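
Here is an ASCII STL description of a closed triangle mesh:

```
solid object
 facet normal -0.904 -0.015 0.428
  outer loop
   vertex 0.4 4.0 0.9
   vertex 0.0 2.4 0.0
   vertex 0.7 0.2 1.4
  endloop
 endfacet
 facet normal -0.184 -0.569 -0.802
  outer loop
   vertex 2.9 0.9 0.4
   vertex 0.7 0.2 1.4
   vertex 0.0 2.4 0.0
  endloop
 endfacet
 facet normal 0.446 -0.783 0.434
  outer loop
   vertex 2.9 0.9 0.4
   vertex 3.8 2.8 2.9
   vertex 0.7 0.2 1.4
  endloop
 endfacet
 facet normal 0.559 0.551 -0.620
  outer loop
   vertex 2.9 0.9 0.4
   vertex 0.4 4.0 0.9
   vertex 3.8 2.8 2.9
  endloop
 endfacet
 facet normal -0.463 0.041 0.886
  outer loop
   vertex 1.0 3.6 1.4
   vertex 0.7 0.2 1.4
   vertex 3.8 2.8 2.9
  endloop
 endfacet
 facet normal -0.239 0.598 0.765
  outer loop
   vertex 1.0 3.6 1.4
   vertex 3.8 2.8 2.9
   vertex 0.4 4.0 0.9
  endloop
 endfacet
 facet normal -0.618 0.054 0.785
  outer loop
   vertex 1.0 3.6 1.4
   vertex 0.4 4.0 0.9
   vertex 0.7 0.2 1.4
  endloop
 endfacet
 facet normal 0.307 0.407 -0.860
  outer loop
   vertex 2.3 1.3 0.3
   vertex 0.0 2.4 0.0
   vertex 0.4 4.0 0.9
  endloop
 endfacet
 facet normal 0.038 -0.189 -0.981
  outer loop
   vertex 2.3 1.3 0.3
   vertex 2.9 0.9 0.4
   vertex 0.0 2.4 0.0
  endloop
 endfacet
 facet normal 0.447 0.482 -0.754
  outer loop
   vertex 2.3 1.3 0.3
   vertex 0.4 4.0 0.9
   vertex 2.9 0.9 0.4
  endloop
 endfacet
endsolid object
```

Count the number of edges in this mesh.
15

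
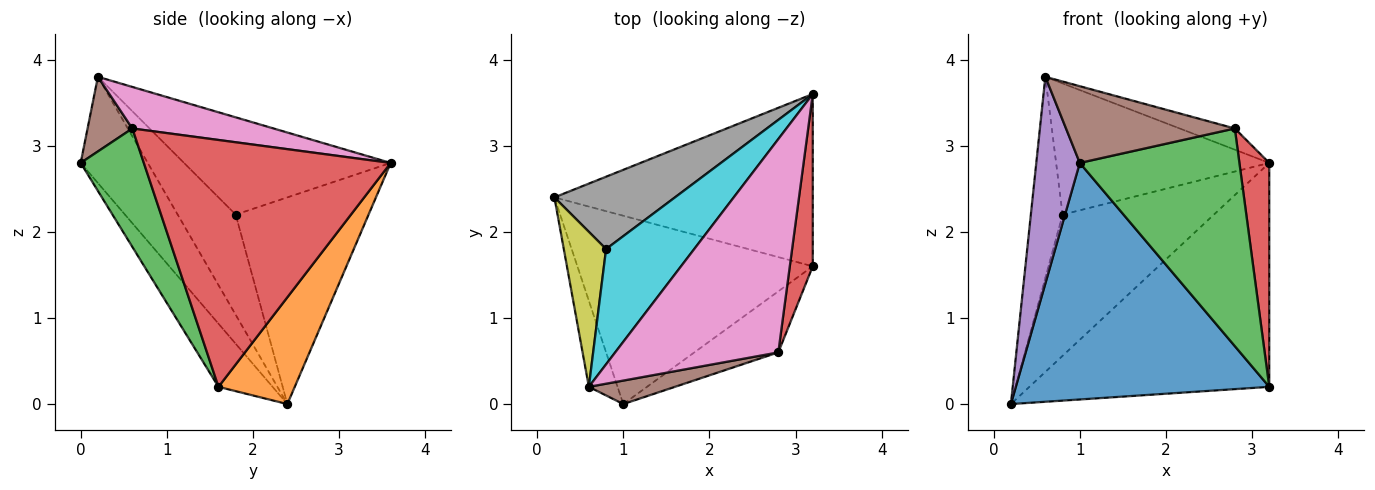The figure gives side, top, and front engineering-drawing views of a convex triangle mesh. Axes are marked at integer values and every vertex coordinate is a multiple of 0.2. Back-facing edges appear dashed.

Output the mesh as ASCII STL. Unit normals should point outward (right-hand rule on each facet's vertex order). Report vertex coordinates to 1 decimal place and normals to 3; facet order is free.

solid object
 facet normal -0.165 -0.772 -0.614
  outer loop
   vertex 1.0 0.0 2.8
   vertex 0.2 2.4 0.0
   vertex 3.2 1.6 0.2
  endloop
 endfacet
 facet normal 0.244 0.769 -0.591
  outer loop
   vertex 3.2 3.6 2.8
   vertex 3.2 1.6 0.2
   vertex 0.2 2.4 0.0
  endloop
 endfacet
 facet normal 0.356 -0.900 -0.252
  outer loop
   vertex 2.8 0.6 3.2
   vertex 1.0 0.0 2.8
   vertex 3.2 1.6 0.2
  endloop
 endfacet
 facet normal 0.989 -0.120 0.092
  outer loop
   vertex 2.8 0.6 3.2
   vertex 3.2 1.6 0.2
   vertex 3.2 3.6 2.8
  endloop
 endfacet
 facet normal -0.818 -0.531 -0.221
  outer loop
   vertex 0.6 0.2 3.8
   vertex 0.2 2.4 0.0
   vertex 1.0 0.0 2.8
  endloop
 endfacet
 facet normal 0.246 -0.927 0.284
  outer loop
   vertex 0.6 0.2 3.8
   vertex 1.0 0.0 2.8
   vertex 2.8 0.6 3.2
  endloop
 endfacet
 facet normal 0.246 0.096 0.965
  outer loop
   vertex 0.6 0.2 3.8
   vertex 2.8 0.6 3.2
   vertex 3.2 3.6 2.8
  endloop
 endfacet
 facet normal -0.616 0.701 0.359
  outer loop
   vertex 0.8 1.8 2.2
   vertex 3.2 3.6 2.8
   vertex 0.2 2.4 0.0
  endloop
 endfacet
 facet normal -0.823 0.450 0.347
  outer loop
   vertex 0.8 1.8 2.2
   vertex 0.2 2.4 0.0
   vertex 0.6 0.2 3.8
  endloop
 endfacet
 facet normal -0.589 0.607 0.534
  outer loop
   vertex 0.8 1.8 2.2
   vertex 0.6 0.2 3.8
   vertex 3.2 3.6 2.8
  endloop
 endfacet
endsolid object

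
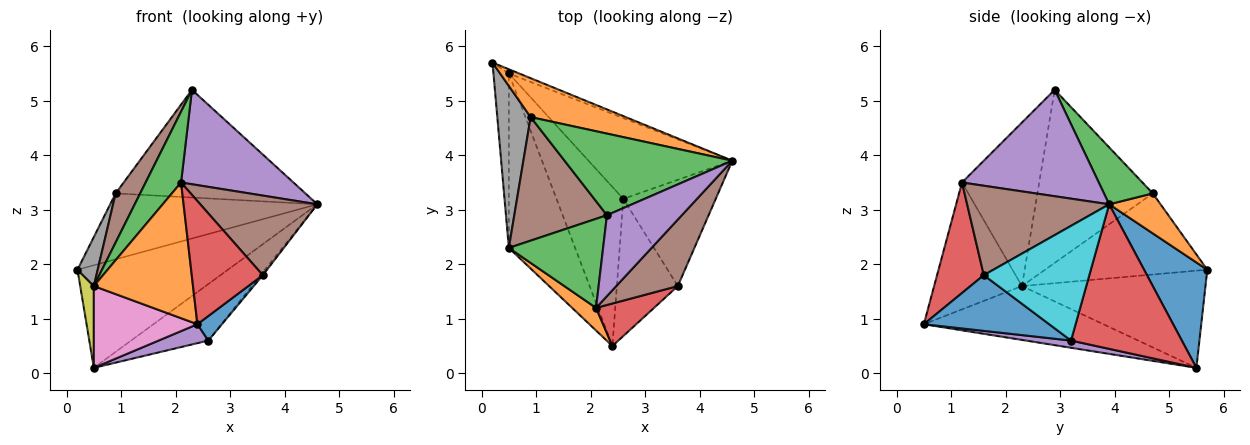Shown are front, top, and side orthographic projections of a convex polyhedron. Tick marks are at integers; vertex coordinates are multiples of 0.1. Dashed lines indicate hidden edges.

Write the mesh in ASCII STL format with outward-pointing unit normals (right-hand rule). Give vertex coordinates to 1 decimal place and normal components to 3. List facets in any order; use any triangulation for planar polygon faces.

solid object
 facet normal 0.387 0.921 -0.038
  outer loop
   vertex 0.5 5.5 0.1
   vertex 0.2 5.7 1.9
   vertex 4.6 3.9 3.1
  endloop
 endfacet
 facet normal 0.209 0.842 0.497
  outer loop
   vertex 0.9 4.7 3.3
   vertex 4.6 3.9 3.1
   vertex 0.2 5.7 1.9
  endloop
 endfacet
 facet normal 0.201 0.781 0.592
  outer loop
   vertex 0.9 4.7 3.3
   vertex 2.3 2.9 5.2
   vertex 4.6 3.9 3.1
  endloop
 endfacet
 facet normal 0.636 0.443 -0.632
  outer loop
   vertex 2.6 3.2 0.6
   vertex 0.5 5.5 0.1
   vertex 4.6 3.9 3.1
  endloop
 endfacet
 facet normal 0.106 -0.118 -0.987
  outer loop
   vertex 2.6 3.2 0.6
   vertex 2.4 0.5 0.9
   vertex 0.5 5.5 0.1
  endloop
 endfacet
 facet normal -0.866 -0.184 0.464
  outer loop
   vertex 0.5 2.3 1.6
   vertex 2.3 2.9 5.2
   vertex 0.9 4.7 3.3
  endloop
 endfacet
 facet normal -0.593 -0.342 -0.729
  outer loop
   vertex 0.5 2.3 1.6
   vertex 0.5 5.5 0.1
   vertex 2.4 0.5 0.9
  endloop
 endfacet
 facet normal -0.919 -0.114 0.378
  outer loop
   vertex 0.5 2.3 1.6
   vertex 0.9 4.7 3.3
   vertex 0.2 5.7 1.9
  endloop
 endfacet
 facet normal -0.985 -0.073 -0.156
  outer loop
   vertex 0.5 2.3 1.6
   vertex 0.2 5.7 1.9
   vertex 0.5 5.5 0.1
  endloop
 endfacet
 facet normal 0.779 0.016 -0.627
  outer loop
   vertex 3.6 1.6 1.8
   vertex 2.6 3.2 0.6
   vertex 4.6 3.9 3.1
  endloop
 endfacet
 facet normal 0.669 -0.131 -0.732
  outer loop
   vertex 3.6 1.6 1.8
   vertex 2.4 0.5 0.9
   vertex 2.6 3.2 0.6
  endloop
 endfacet
 facet normal -0.658 -0.743 0.124
  outer loop
   vertex 2.1 1.2 3.5
   vertex 0.5 2.3 1.6
   vertex 2.4 0.5 0.9
  endloop
 endfacet
 facet normal -0.805 -0.369 0.464
  outer loop
   vertex 2.1 1.2 3.5
   vertex 2.3 2.9 5.2
   vertex 0.5 2.3 1.6
  endloop
 endfacet
 facet normal 0.528 -0.803 0.277
  outer loop
   vertex 2.1 1.2 3.5
   vertex 2.4 0.5 0.9
   vertex 3.6 1.6 1.8
  endloop
 endfacet
 facet normal 0.679 -0.558 0.478
  outer loop
   vertex 2.1 1.2 3.5
   vertex 4.6 3.9 3.1
   vertex 2.3 2.9 5.2
  endloop
 endfacet
 facet normal 0.682 -0.562 0.469
  outer loop
   vertex 2.1 1.2 3.5
   vertex 3.6 1.6 1.8
   vertex 4.6 3.9 3.1
  endloop
 endfacet
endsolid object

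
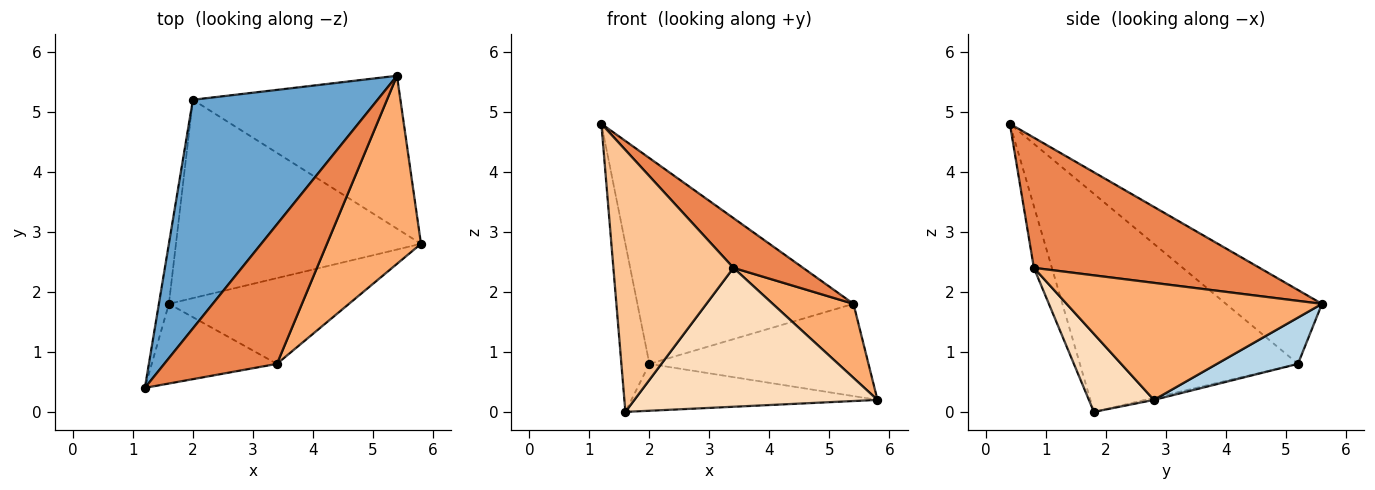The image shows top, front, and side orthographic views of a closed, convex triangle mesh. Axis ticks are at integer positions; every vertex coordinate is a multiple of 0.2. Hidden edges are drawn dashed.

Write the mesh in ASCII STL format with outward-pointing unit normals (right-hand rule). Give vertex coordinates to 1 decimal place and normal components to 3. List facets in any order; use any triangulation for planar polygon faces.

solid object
 facet normal -0.285 0.641 0.712
  outer loop
   vertex 2.0 5.2 0.8
   vertex 1.2 0.4 4.8
   vertex 5.4 5.6 1.8
  endloop
 endfacet
 facet normal -0.991 0.127 -0.045
  outer loop
   vertex 2.0 5.2 0.8
   vertex 1.6 1.8 0.0
   vertex 1.2 0.4 4.8
  endloop
 endfacet
 facet normal 0.188 0.507 -0.841
  outer loop
   vertex 2.0 5.2 0.8
   vertex 5.4 5.6 1.8
   vertex 5.8 2.8 0.2
  endloop
 endfacet
 facet normal -0.008 0.230 -0.973
  outer loop
   vertex 2.0 5.2 0.8
   vertex 5.8 2.8 0.2
   vertex 1.6 1.8 0.0
  endloop
 endfacet
 facet normal 0.736 -0.227 0.637
  outer loop
   vertex 3.4 0.8 2.4
   vertex 5.4 5.6 1.8
   vertex 1.2 0.4 4.8
  endloop
 endfacet
 facet normal 0.757 -0.239 0.608
  outer loop
   vertex 3.4 0.8 2.4
   vertex 5.8 2.8 0.2
   vertex 5.4 5.6 1.8
  endloop
 endfacet
 facet normal -0.142 -0.947 -0.288
  outer loop
   vertex 3.4 0.8 2.4
   vertex 1.2 0.4 4.8
   vertex 1.6 1.8 0.0
  endloop
 endfacet
 facet normal 0.222 -0.830 -0.512
  outer loop
   vertex 3.4 0.8 2.4
   vertex 1.6 1.8 0.0
   vertex 5.8 2.8 0.2
  endloop
 endfacet
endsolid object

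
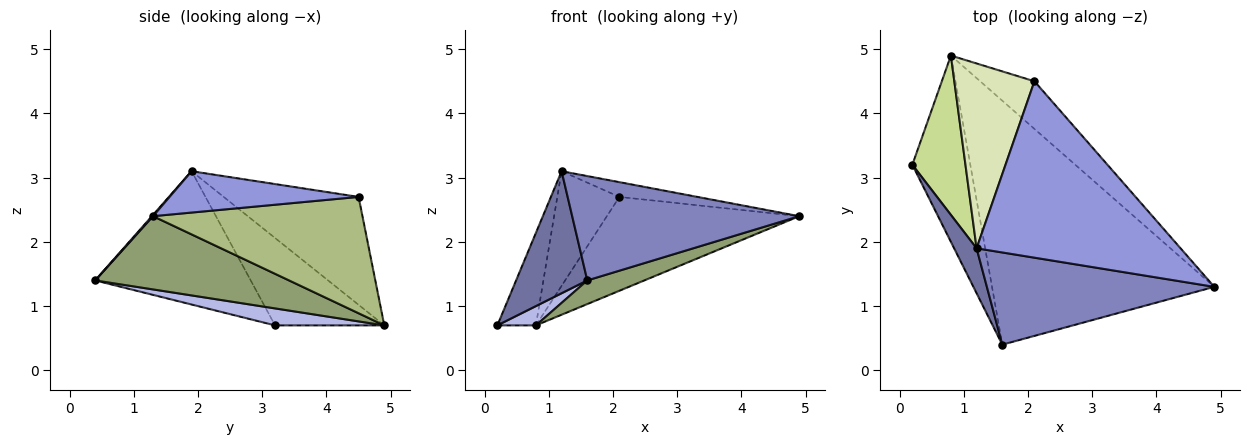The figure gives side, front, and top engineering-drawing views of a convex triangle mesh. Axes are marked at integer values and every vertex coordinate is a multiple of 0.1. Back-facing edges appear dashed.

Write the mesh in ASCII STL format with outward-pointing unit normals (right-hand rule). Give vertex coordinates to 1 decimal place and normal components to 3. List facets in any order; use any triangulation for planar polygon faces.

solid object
 facet normal -0.899 -0.411 0.152
  outer loop
   vertex 1.2 1.9 3.1
   vertex 0.2 3.2 0.7
   vertex 1.6 0.4 1.4
  endloop
 endfacet
 facet normal 0.004 -0.749 0.662
  outer loop
   vertex 1.2 1.9 3.1
   vertex 1.6 0.4 1.4
   vertex 4.9 1.3 2.4
  endloop
 endfacet
 facet normal 0.198 0.082 0.977
  outer loop
   vertex 2.1 4.5 2.7
   vertex 1.2 1.9 3.1
   vertex 4.9 1.3 2.4
  endloop
 endfacet
 facet normal 0.280 -0.099 -0.955
  outer loop
   vertex 0.8 4.9 0.7
   vertex 1.6 0.4 1.4
   vertex 0.2 3.2 0.7
  endloop
 endfacet
 facet normal 0.312 -0.092 -0.946
  outer loop
   vertex 0.8 4.9 0.7
   vertex 4.9 1.3 2.4
   vertex 1.6 0.4 1.4
  endloop
 endfacet
 facet normal 0.696 0.640 -0.325
  outer loop
   vertex 0.8 4.9 0.7
   vertex 2.1 4.5 2.7
   vertex 4.9 1.3 2.4
  endloop
 endfacet
 facet normal -0.818 0.289 0.497
  outer loop
   vertex 0.8 4.9 0.7
   vertex 0.2 3.2 0.7
   vertex 1.2 1.9 3.1
  endloop
 endfacet
 facet normal -0.753 0.347 0.559
  outer loop
   vertex 0.8 4.9 0.7
   vertex 1.2 1.9 3.1
   vertex 2.1 4.5 2.7
  endloop
 endfacet
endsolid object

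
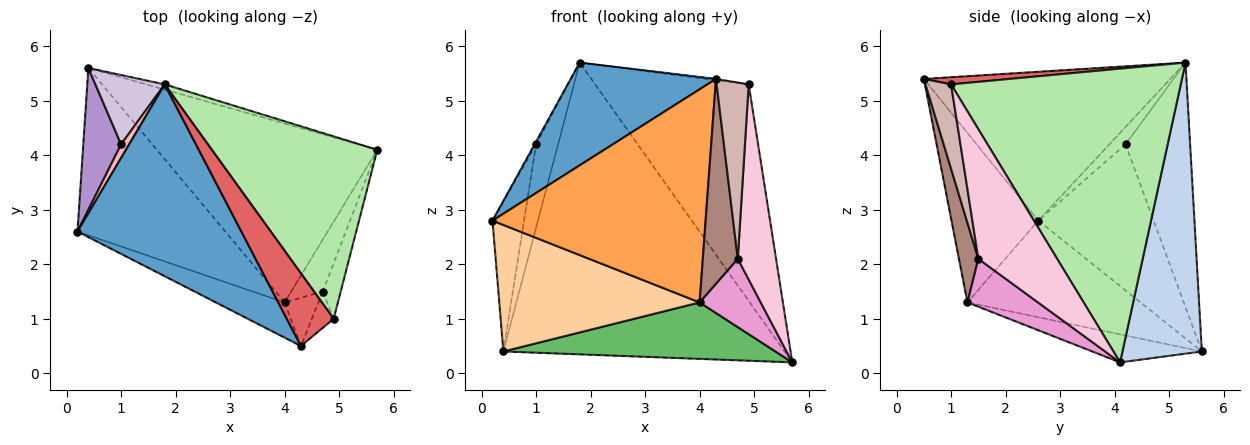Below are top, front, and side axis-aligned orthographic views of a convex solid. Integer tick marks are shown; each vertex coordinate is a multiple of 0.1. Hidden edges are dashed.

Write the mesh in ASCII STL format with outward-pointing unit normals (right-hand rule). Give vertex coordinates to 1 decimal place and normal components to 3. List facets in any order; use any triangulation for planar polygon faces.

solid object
 facet normal -0.625 -0.369 0.688
  outer loop
   vertex 1.8 5.3 5.7
   vertex 0.2 2.6 2.8
   vertex 4.3 0.5 5.4
  endloop
 endfacet
 facet normal 0.272 0.962 -0.017
  outer loop
   vertex 0.4 5.6 0.4
   vertex 1.8 5.3 5.7
   vertex 5.7 4.1 0.2
  endloop
 endfacet
 facet normal -0.373 -0.915 -0.151
  outer loop
   vertex 4.0 1.3 1.3
   vertex 4.3 0.5 5.4
   vertex 0.2 2.6 2.8
  endloop
 endfacet
 facet normal -0.462 -0.535 -0.707
  outer loop
   vertex 4.0 1.3 1.3
   vertex 0.2 2.6 2.8
   vertex 0.4 5.6 0.4
  endloop
 endfacet
 facet normal -0.120 -0.299 -0.947
  outer loop
   vertex 4.0 1.3 1.3
   vertex 0.4 5.6 0.4
   vertex 5.7 4.1 0.2
  endloop
 endfacet
 facet normal 0.753 0.503 0.424
  outer loop
   vertex 4.9 1.0 5.3
   vertex 5.7 4.1 0.2
   vertex 1.8 5.3 5.7
  endloop
 endfacet
 facet normal 0.151 0.017 0.988
  outer loop
   vertex 4.9 1.0 5.3
   vertex 1.8 5.3 5.7
   vertex 4.3 0.5 5.4
  endloop
 endfacet
 facet normal -0.904 0.084 0.420
  outer loop
   vertex 1.0 4.2 4.2
   vertex 0.2 2.6 2.8
   vertex 1.8 5.3 5.7
  endloop
 endfacet
 facet normal -0.936 0.256 0.242
  outer loop
   vertex 1.0 4.2 4.2
   vertex 0.4 5.6 0.4
   vertex 0.2 2.6 2.8
  endloop
 endfacet
 facet normal -0.914 0.312 0.259
  outer loop
   vertex 1.0 4.2 4.2
   vertex 1.8 5.3 5.7
   vertex 0.4 5.6 0.4
  endloop
 endfacet
 facet normal 0.475 -0.856 -0.202
  outer loop
   vertex 4.7 1.5 2.1
   vertex 4.3 0.5 5.4
   vertex 4.0 1.3 1.3
  endloop
 endfacet
 facet normal 0.616 -0.771 -0.159
  outer loop
   vertex 4.7 1.5 2.1
   vertex 4.9 1.0 5.3
   vertex 4.3 0.5 5.4
  endloop
 endfacet
 facet normal 0.677 -0.586 -0.446
  outer loop
   vertex 4.7 1.5 2.1
   vertex 4.0 1.3 1.3
   vertex 5.7 4.1 0.2
  endloop
 endfacet
 facet normal 0.893 -0.434 -0.124
  outer loop
   vertex 4.7 1.5 2.1
   vertex 5.7 4.1 0.2
   vertex 4.9 1.0 5.3
  endloop
 endfacet
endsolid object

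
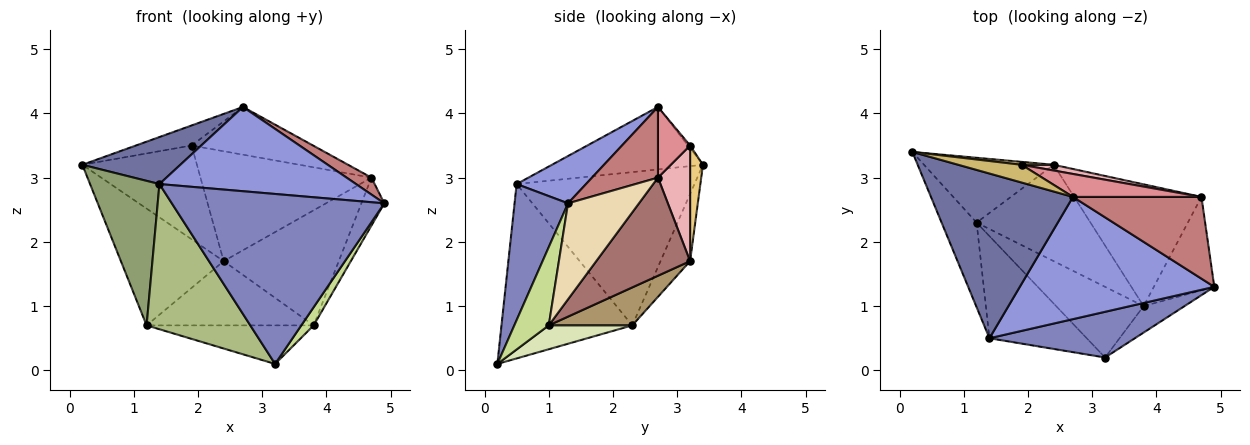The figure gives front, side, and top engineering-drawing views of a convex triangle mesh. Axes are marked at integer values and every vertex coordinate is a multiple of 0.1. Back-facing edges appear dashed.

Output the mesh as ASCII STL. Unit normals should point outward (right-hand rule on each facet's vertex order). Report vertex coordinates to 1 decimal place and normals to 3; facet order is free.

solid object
 facet normal -0.390 -0.253 0.886
  outer loop
   vertex 1.4 0.5 2.9
   vertex 2.7 2.7 4.1
   vertex 0.2 3.4 3.2
  endloop
 endfacet
 facet normal 0.236 -0.938 0.252
  outer loop
   vertex 1.4 0.5 2.9
   vertex 3.2 0.2 0.1
   vertex 4.9 1.3 2.6
  endloop
 endfacet
 facet normal 0.196 -0.556 0.807
  outer loop
   vertex 1.4 0.5 2.9
   vertex 4.9 1.3 2.6
   vertex 2.7 2.7 4.1
  endloop
 endfacet
 facet normal -0.244 0.848 -0.471
  outer loop
   vertex 1.2 2.3 0.7
   vertex 0.2 3.4 3.2
   vertex 2.4 3.2 1.7
  endloop
 endfacet
 facet normal -0.911 -0.356 -0.208
  outer loop
   vertex 1.2 2.3 0.7
   vertex 1.4 0.5 2.9
   vertex 0.2 3.4 3.2
  endloop
 endfacet
 facet normal -0.718 -0.569 -0.401
  outer loop
   vertex 1.2 2.3 0.7
   vertex 3.2 0.2 0.1
   vertex 1.4 0.5 2.9
  endloop
 endfacet
 facet normal 0.845 -0.303 -0.441
  outer loop
   vertex 3.8 1.0 0.7
   vertex 4.9 1.3 2.6
   vertex 3.2 0.2 0.1
  endloop
 endfacet
 facet normal 0.233 0.466 -0.854
  outer loop
   vertex 3.8 1.0 0.7
   vertex 3.2 0.2 0.1
   vertex 1.2 2.3 0.7
  endloop
 endfacet
 facet normal 0.267 0.535 -0.802
  outer loop
   vertex 3.8 1.0 0.7
   vertex 1.2 2.3 0.7
   vertex 2.4 3.2 1.7
  endloop
 endfacet
 facet normal -0.029 0.749 0.662
  outer loop
   vertex 1.9 3.2 3.5
   vertex 0.2 3.4 3.2
   vertex 2.7 2.7 4.1
  endloop
 endfacet
 facet normal 0.111 0.993 0.031
  outer loop
   vertex 1.9 3.2 3.5
   vertex 2.4 3.2 1.7
   vertex 0.2 3.4 3.2
  endloop
 endfacet
 facet normal 0.816 0.264 -0.514
  outer loop
   vertex 4.7 2.7 3.0
   vertex 4.9 1.3 2.6
   vertex 3.8 1.0 0.7
  endloop
 endfacet
 facet normal 0.489 0.599 -0.634
  outer loop
   vertex 4.7 2.7 3.0
   vertex 3.8 1.0 0.7
   vertex 2.4 3.2 1.7
  endloop
 endfacet
 facet normal 0.474 -0.179 0.862
  outer loop
   vertex 4.7 2.7 3.0
   vertex 2.7 2.7 4.1
   vertex 4.9 1.3 2.6
  endloop
 endfacet
 facet normal 0.232 0.877 0.421
  outer loop
   vertex 4.7 2.7 3.0
   vertex 1.9 3.2 3.5
   vertex 2.7 2.7 4.1
  endloop
 endfacet
 facet normal 0.184 0.982 0.051
  outer loop
   vertex 4.7 2.7 3.0
   vertex 2.4 3.2 1.7
   vertex 1.9 3.2 3.5
  endloop
 endfacet
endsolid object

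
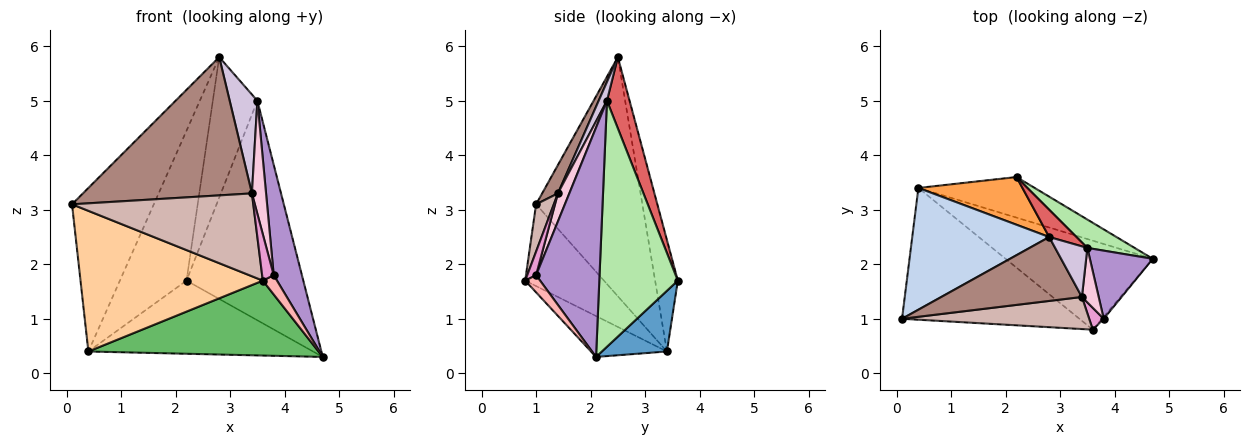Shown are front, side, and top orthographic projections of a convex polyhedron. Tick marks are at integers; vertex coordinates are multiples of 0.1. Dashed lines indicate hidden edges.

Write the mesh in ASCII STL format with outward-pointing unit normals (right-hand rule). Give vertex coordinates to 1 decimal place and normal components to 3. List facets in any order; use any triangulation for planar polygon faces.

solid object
 facet normal 0.245 0.848 -0.470
  outer loop
   vertex 0.4 3.4 0.4
   vertex 2.2 3.6 1.7
   vertex 4.7 2.1 0.3
  endloop
 endfacet
 facet normal -0.722 0.555 0.413
  outer loop
   vertex 0.4 3.4 0.4
   vertex 0.1 1.0 3.1
   vertex 2.8 2.5 5.8
  endloop
 endfacet
 facet normal -0.309 0.906 0.288
  outer loop
   vertex 0.4 3.4 0.4
   vertex 2.8 2.5 5.8
   vertex 2.2 3.6 1.7
  endloop
 endfacet
 facet normal -0.301 -0.696 -0.652
  outer loop
   vertex 3.6 0.8 1.7
   vertex 0.1 1.0 3.1
   vertex 0.4 3.4 0.4
  endloop
 endfacet
 facet normal -0.208 -0.630 -0.748
  outer loop
   vertex 3.6 0.8 1.7
   vertex 0.4 3.4 0.4
   vertex 4.7 2.1 0.3
  endloop
 endfacet
 facet normal 0.555 0.825 0.107
  outer loop
   vertex 3.5 2.3 5.0
   vertex 4.7 2.1 0.3
   vertex 2.2 3.6 1.7
  endloop
 endfacet
 facet normal 0.446 0.879 0.170
  outer loop
   vertex 3.5 2.3 5.0
   vertex 2.2 3.6 1.7
   vertex 2.8 2.5 5.8
  endloop
 endfacet
 facet normal 0.723 -0.687 -0.071
  outer loop
   vertex 3.8 1.0 1.8
   vertex 3.6 0.8 1.7
   vertex 4.7 2.1 0.3
  endloop
 endfacet
 facet normal 0.886 -0.394 0.243
  outer loop
   vertex 3.8 1.0 1.8
   vertex 4.7 2.1 0.3
   vertex 3.5 2.3 5.0
  endloop
 endfacet
 facet normal 0.257 -0.860 0.440
  outer loop
   vertex 3.4 1.4 3.3
   vertex 3.5 2.3 5.0
   vertex 2.8 2.5 5.8
  endloop
 endfacet
 facet normal 0.084 -0.904 0.418
  outer loop
   vertex 3.4 1.4 3.3
   vertex 2.8 2.5 5.8
   vertex 0.1 1.0 3.1
  endloop
 endfacet
 facet normal 0.091 -0.929 0.360
  outer loop
   vertex 3.4 1.4 3.3
   vertex 0.1 1.0 3.1
   vertex 3.6 0.8 1.7
  endloop
 endfacet
 facet normal 0.569 -0.744 0.350
  outer loop
   vertex 3.4 1.4 3.3
   vertex 3.6 0.8 1.7
   vertex 3.8 1.0 1.8
  endloop
 endfacet
 facet normal 0.588 -0.729 0.351
  outer loop
   vertex 3.4 1.4 3.3
   vertex 3.8 1.0 1.8
   vertex 3.5 2.3 5.0
  endloop
 endfacet
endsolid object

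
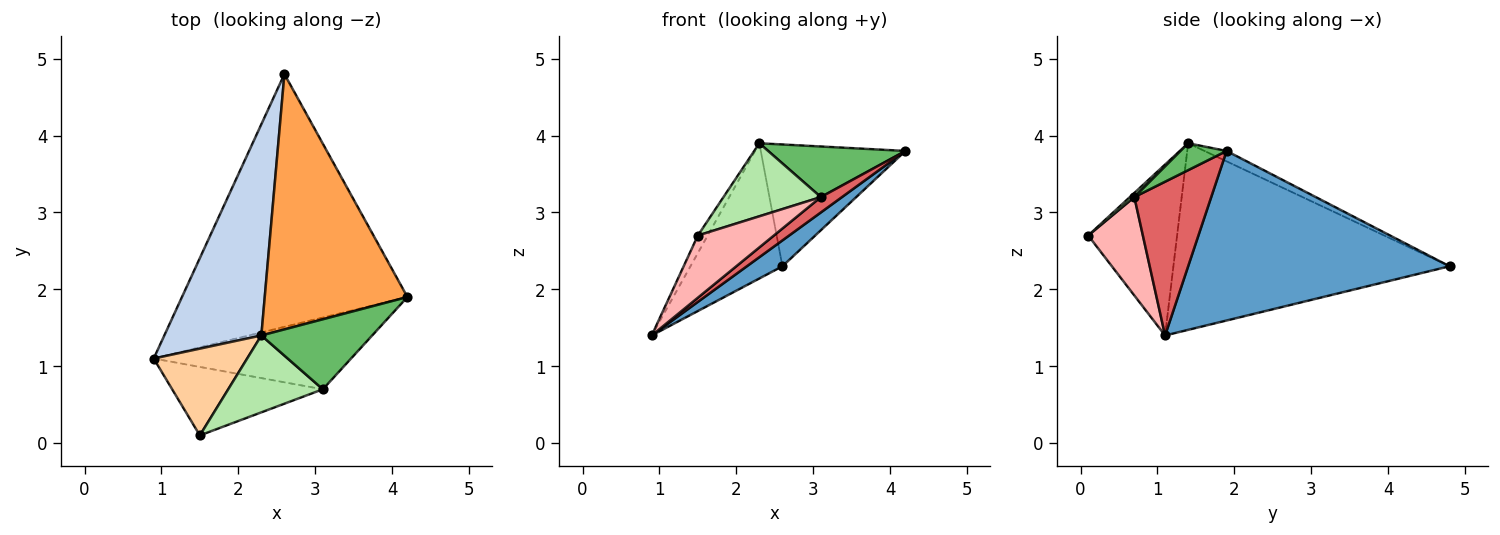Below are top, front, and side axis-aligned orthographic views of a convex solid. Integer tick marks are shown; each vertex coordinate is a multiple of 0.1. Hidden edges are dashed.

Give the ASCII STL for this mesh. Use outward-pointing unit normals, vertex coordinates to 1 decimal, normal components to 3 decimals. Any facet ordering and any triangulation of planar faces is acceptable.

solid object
 facet normal 0.599 -0.081 -0.797
  outer loop
   vertex 2.6 4.8 2.3
   vertex 4.2 1.9 3.8
   vertex 0.9 1.1 1.4
  endloop
 endfacet
 facet normal -0.851 0.283 0.442
  outer loop
   vertex 2.3 1.4 3.9
   vertex 2.6 4.8 2.3
   vertex 0.9 1.1 1.4
  endloop
 endfacet
 facet normal -0.066 0.430 0.901
  outer loop
   vertex 2.3 1.4 3.9
   vertex 4.2 1.9 3.8
   vertex 2.6 4.8 2.3
  endloop
 endfacet
 facet normal -0.873 0.097 0.477
  outer loop
   vertex 1.5 0.1 2.7
   vertex 2.3 1.4 3.9
   vertex 0.9 1.1 1.4
  endloop
 endfacet
 facet normal 0.193 -0.575 0.795
  outer loop
   vertex 3.1 0.7 3.2
   vertex 4.2 1.9 3.8
   vertex 2.3 1.4 3.9
  endloop
 endfacet
 facet normal 0.032 -0.688 0.725
  outer loop
   vertex 3.1 0.7 3.2
   vertex 2.3 1.4 3.9
   vertex 1.5 0.1 2.7
  endloop
 endfacet
 facet normal 0.606 -0.167 -0.778
  outer loop
   vertex 3.1 0.7 3.2
   vertex 0.9 1.1 1.4
   vertex 4.2 1.9 3.8
  endloop
 endfacet
 facet normal 0.435 -0.605 -0.666
  outer loop
   vertex 3.1 0.7 3.2
   vertex 1.5 0.1 2.7
   vertex 0.9 1.1 1.4
  endloop
 endfacet
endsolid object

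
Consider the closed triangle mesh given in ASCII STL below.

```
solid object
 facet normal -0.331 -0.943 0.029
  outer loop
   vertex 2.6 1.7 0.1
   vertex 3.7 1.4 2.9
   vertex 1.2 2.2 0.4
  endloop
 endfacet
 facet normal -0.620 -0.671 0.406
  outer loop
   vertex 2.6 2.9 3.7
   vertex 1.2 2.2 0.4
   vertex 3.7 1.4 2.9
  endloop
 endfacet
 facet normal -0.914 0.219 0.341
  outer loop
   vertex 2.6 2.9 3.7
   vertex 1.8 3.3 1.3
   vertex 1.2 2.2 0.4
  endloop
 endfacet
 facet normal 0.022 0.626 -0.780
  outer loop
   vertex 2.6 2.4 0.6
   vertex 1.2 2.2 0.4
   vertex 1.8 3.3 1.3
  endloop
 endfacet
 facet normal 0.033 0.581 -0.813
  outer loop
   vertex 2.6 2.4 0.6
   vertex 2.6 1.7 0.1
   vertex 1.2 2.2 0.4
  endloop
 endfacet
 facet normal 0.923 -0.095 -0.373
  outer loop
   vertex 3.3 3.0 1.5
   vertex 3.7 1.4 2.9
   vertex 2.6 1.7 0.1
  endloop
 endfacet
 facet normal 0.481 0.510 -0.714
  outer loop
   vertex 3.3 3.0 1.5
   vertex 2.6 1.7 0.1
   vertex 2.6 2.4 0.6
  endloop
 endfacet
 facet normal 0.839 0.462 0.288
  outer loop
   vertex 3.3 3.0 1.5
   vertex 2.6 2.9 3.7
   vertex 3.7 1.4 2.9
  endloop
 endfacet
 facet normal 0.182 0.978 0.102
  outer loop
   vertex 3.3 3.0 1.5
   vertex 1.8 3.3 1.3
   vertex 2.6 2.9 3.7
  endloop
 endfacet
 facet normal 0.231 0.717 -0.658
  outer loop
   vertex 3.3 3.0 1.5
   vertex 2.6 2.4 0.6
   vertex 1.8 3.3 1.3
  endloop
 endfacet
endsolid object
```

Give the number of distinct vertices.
7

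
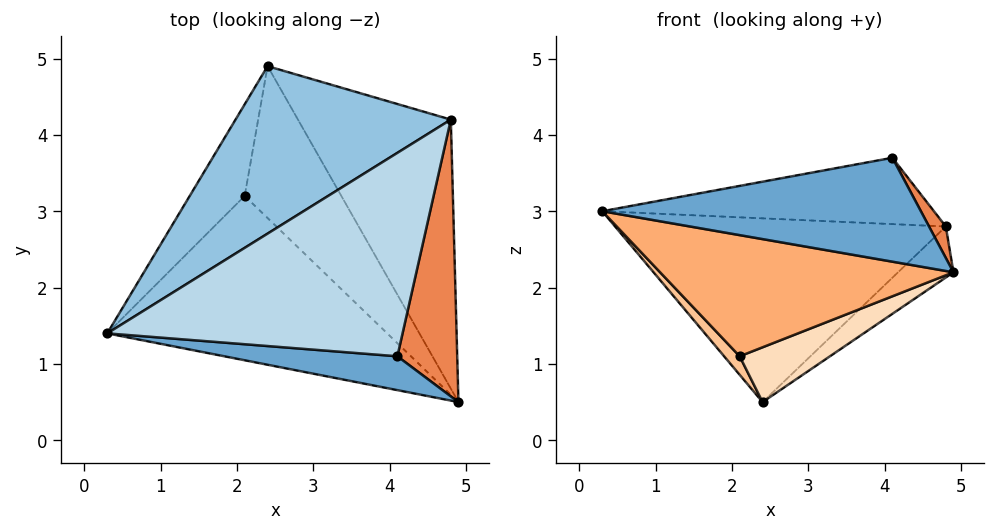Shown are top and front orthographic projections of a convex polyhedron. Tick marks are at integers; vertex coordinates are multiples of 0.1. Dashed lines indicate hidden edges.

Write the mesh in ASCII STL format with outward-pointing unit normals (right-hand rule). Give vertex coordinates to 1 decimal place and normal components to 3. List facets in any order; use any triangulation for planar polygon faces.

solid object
 facet normal -0.131 -0.943 0.307
  outer loop
   vertex 4.1 1.1 3.7
   vertex 0.3 1.4 3.0
   vertex 4.9 0.5 2.2
  endloop
 endfacet
 facet normal -0.395 0.679 0.619
  outer loop
   vertex 4.8 4.2 2.8
   vertex 2.4 4.9 0.5
   vertex 0.3 1.4 3.0
  endloop
 endfacet
 facet normal -0.149 0.307 0.940
  outer loop
   vertex 4.8 4.2 2.8
   vertex 0.3 1.4 3.0
   vertex 4.1 1.1 3.7
  endloop
 endfacet
 facet normal 0.706 0.132 -0.696
  outer loop
   vertex 4.8 4.2 2.8
   vertex 4.9 0.5 2.2
   vertex 2.4 4.9 0.5
  endloop
 endfacet
 facet normal 0.872 -0.055 0.487
  outer loop
   vertex 4.8 4.2 2.8
   vertex 4.1 1.1 3.7
   vertex 4.9 0.5 2.2
  endloop
 endfacet
 facet normal -0.248 -0.575 -0.780
  outer loop
   vertex 2.1 3.2 1.1
   vertex 4.9 0.5 2.2
   vertex 0.3 1.4 3.0
  endloop
 endfacet
 facet normal -0.641 -0.152 -0.752
  outer loop
   vertex 2.1 3.2 1.1
   vertex 0.3 1.4 3.0
   vertex 2.4 4.9 0.5
  endloop
 endfacet
 facet normal 0.042 -0.339 -0.940
  outer loop
   vertex 2.1 3.2 1.1
   vertex 2.4 4.9 0.5
   vertex 4.9 0.5 2.2
  endloop
 endfacet
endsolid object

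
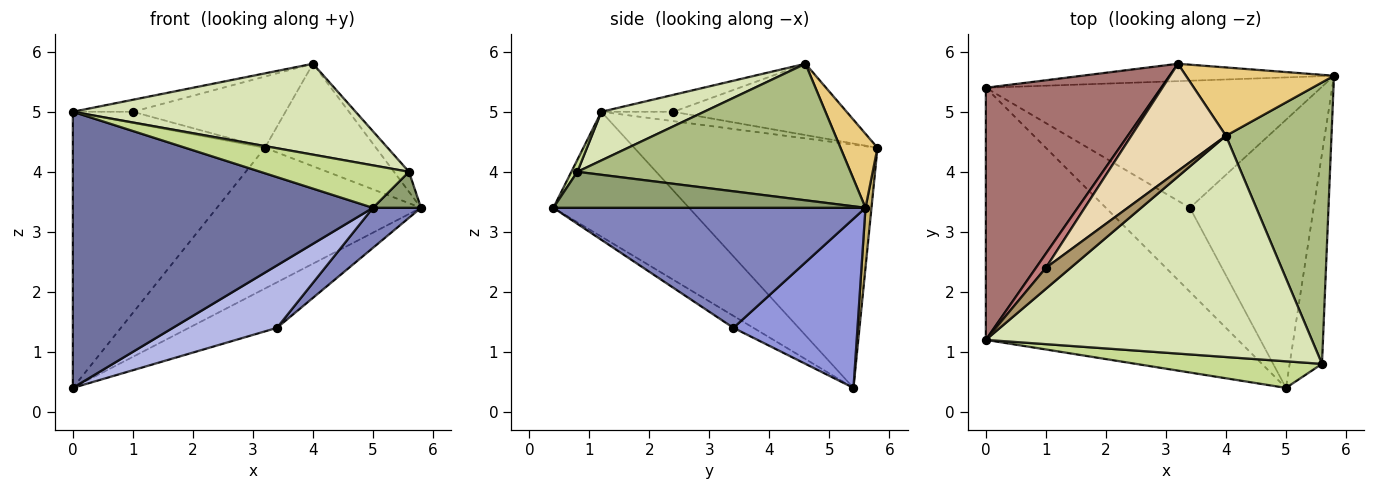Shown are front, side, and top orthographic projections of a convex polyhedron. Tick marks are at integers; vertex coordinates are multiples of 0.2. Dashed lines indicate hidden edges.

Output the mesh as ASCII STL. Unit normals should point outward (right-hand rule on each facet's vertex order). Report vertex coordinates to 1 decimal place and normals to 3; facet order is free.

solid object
 facet normal -0.317 -0.700 -0.640
  outer loop
   vertex 0.0 5.4 0.4
   vertex 5.0 0.4 3.4
   vertex 0.0 1.2 5.0
  endloop
 endfacet
 facet normal 0.692 -0.107 -0.714
  outer loop
   vertex 3.4 3.4 1.4
   vertex 5.8 5.6 3.4
   vertex 5.0 0.4 3.4
  endloop
 endfacet
 facet normal 0.429 0.305 -0.850
  outer loop
   vertex 3.4 3.4 1.4
   vertex 0.0 5.4 0.4
   vertex 5.8 5.6 3.4
  endloop
 endfacet
 facet normal -0.114 -0.592 -0.798
  outer loop
   vertex 3.4 3.4 1.4
   vertex 5.0 0.4 3.4
   vertex 0.0 5.4 0.4
  endloop
 endfacet
 facet normal 0.739 -0.114 -0.664
  outer loop
   vertex 5.6 0.8 4.0
   vertex 5.0 0.4 3.4
   vertex 5.8 5.6 3.4
  endloop
 endfacet
 facet normal 0.790 0.043 0.611
  outer loop
   vertex 5.6 0.8 4.0
   vertex 5.8 5.6 3.4
   vertex 4.0 4.6 5.8
  endloop
 endfacet
 facet normal 0.034 -0.847 0.530
  outer loop
   vertex 5.6 0.8 4.0
   vertex 0.0 1.2 5.0
   vertex 5.0 0.4 3.4
  endloop
 endfacet
 facet normal 0.137 -0.376 0.916
  outer loop
   vertex 5.6 0.8 4.0
   vertex 4.0 4.6 5.8
   vertex 0.0 1.2 5.0
  endloop
 endfacet
 facet normal -0.512 0.426 0.746
  outer loop
   vertex 1.0 2.4 5.0
   vertex 0.0 1.2 5.0
   vertex 4.0 4.6 5.8
  endloop
 endfacet
 facet normal 0.029 0.992 -0.123
  outer loop
   vertex 3.2 5.8 4.4
   vertex 5.8 5.6 3.4
   vertex 0.0 5.4 0.4
  endloop
 endfacet
 facet normal 0.267 0.802 0.535
  outer loop
   vertex 3.2 5.8 4.4
   vertex 4.0 4.6 5.8
   vertex 5.8 5.6 3.4
  endloop
 endfacet
 facet normal -0.532 0.469 0.705
  outer loop
   vertex 3.2 5.8 4.4
   vertex 1.0 2.4 5.0
   vertex 4.0 4.6 5.8
  endloop
 endfacet
 facet normal -0.683 0.539 0.492
  outer loop
   vertex 3.2 5.8 4.4
   vertex 0.0 5.4 0.4
   vertex 0.0 1.2 5.0
  endloop
 endfacet
 facet normal -0.597 0.497 0.630
  outer loop
   vertex 3.2 5.8 4.4
   vertex 0.0 1.2 5.0
   vertex 1.0 2.4 5.0
  endloop
 endfacet
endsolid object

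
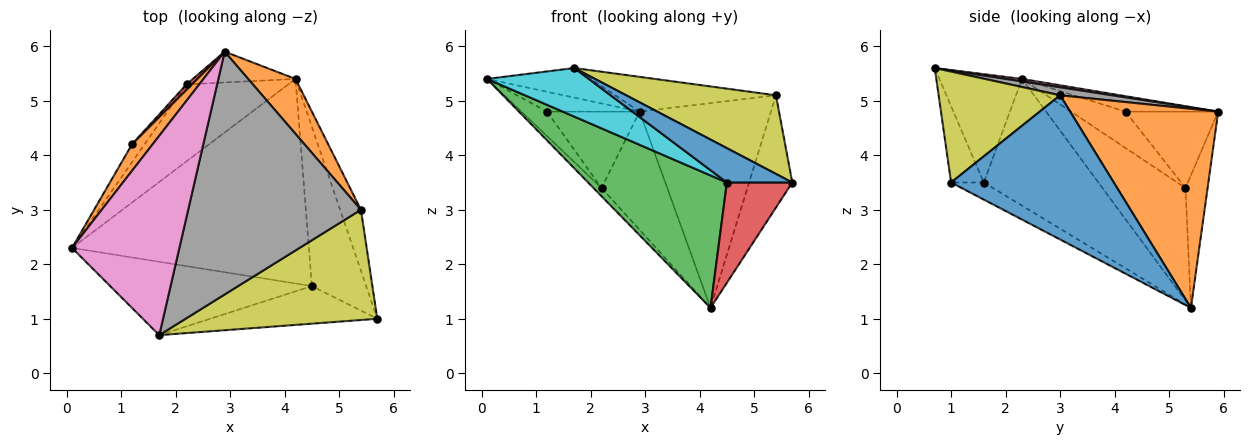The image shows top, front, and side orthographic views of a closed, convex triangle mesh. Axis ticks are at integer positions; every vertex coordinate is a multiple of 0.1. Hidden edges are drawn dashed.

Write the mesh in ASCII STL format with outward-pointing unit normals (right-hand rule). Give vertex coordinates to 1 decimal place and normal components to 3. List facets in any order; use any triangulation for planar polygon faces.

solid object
 facet normal 0.957 0.254 -0.138
  outer loop
   vertex 5.4 3.0 5.1
   vertex 5.7 1.0 3.5
   vertex 4.2 5.4 1.2
  endloop
 endfacet
 facet normal 0.737 0.653 0.175
  outer loop
   vertex 5.4 3.0 5.1
   vertex 4.2 5.4 1.2
   vertex 2.9 5.9 4.8
  endloop
 endfacet
 facet normal -0.410 -0.496 -0.766
  outer loop
   vertex 4.5 1.6 3.5
   vertex 0.1 2.3 5.4
   vertex 4.2 5.4 1.2
  endloop
 endfacet
 facet normal -0.258 -0.515 -0.817
  outer loop
   vertex 4.5 1.6 3.5
   vertex 4.2 5.4 1.2
   vertex 5.7 1.0 3.5
  endloop
 endfacet
 facet normal -0.740 0.072 -0.669
  outer loop
   vertex 2.2 5.3 3.4
   vertex 4.2 5.4 1.2
   vertex 0.1 2.3 5.4
  endloop
 endfacet
 facet normal -0.310 0.920 -0.240
  outer loop
   vertex 2.2 5.3 3.4
   vertex 2.9 5.9 4.8
   vertex 4.2 5.4 1.2
  endloop
 endfacet
 facet normal 0.023 0.147 0.989
  outer loop
   vertex 1.7 0.7 5.6
   vertex 2.9 5.9 4.8
   vertex 0.1 2.3 5.4
  endloop
 endfacet
 facet normal 0.046 0.142 0.989
  outer loop
   vertex 1.7 0.7 5.6
   vertex 5.4 3.0 5.1
   vertex 2.9 5.9 4.8
  endloop
 endfacet
 facet normal 0.426 -0.525 0.737
  outer loop
   vertex 1.7 0.7 5.6
   vertex 5.7 1.0 3.5
   vertex 5.4 3.0 5.1
  endloop
 endfacet
 facet normal -0.409 -0.504 -0.761
  outer loop
   vertex 1.7 0.7 5.6
   vertex 0.1 2.3 5.4
   vertex 4.5 1.6 3.5
  endloop
 endfacet
 facet normal -0.319 -0.639 -0.700
  outer loop
   vertex 1.7 0.7 5.6
   vertex 4.5 1.6 3.5
   vertex 5.7 1.0 3.5
  endloop
 endfacet
 facet normal -0.514 0.514 0.686
  outer loop
   vertex 1.2 4.2 4.8
   vertex 0.1 2.3 5.4
   vertex 2.9 5.9 4.8
  endloop
 endfacet
 facet normal -0.864 0.406 -0.298
  outer loop
   vertex 1.2 4.2 4.8
   vertex 2.2 5.3 3.4
   vertex 0.1 2.3 5.4
  endloop
 endfacet
 facet normal -0.706 0.706 0.050
  outer loop
   vertex 1.2 4.2 4.8
   vertex 2.9 5.9 4.8
   vertex 2.2 5.3 3.4
  endloop
 endfacet
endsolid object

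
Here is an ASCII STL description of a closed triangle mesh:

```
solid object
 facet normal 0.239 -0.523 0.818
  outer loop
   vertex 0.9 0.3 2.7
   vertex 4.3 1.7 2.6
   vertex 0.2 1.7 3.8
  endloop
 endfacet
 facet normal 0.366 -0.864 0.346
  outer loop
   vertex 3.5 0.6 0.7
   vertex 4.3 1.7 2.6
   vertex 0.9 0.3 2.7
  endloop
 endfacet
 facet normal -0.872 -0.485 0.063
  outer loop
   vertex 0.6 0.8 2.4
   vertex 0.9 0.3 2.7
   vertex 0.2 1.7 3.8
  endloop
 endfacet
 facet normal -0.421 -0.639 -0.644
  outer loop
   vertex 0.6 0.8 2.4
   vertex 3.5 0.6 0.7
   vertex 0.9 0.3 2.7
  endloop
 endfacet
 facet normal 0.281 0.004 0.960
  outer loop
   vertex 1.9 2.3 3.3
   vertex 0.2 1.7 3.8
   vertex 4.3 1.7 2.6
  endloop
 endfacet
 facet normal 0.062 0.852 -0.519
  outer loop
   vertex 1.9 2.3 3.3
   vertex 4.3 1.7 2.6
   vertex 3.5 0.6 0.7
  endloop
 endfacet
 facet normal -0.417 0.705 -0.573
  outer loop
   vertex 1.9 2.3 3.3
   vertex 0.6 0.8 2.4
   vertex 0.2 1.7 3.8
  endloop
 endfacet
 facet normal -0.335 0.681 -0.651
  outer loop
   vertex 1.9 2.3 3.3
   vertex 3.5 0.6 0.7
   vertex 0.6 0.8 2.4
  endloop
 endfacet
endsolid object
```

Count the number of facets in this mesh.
8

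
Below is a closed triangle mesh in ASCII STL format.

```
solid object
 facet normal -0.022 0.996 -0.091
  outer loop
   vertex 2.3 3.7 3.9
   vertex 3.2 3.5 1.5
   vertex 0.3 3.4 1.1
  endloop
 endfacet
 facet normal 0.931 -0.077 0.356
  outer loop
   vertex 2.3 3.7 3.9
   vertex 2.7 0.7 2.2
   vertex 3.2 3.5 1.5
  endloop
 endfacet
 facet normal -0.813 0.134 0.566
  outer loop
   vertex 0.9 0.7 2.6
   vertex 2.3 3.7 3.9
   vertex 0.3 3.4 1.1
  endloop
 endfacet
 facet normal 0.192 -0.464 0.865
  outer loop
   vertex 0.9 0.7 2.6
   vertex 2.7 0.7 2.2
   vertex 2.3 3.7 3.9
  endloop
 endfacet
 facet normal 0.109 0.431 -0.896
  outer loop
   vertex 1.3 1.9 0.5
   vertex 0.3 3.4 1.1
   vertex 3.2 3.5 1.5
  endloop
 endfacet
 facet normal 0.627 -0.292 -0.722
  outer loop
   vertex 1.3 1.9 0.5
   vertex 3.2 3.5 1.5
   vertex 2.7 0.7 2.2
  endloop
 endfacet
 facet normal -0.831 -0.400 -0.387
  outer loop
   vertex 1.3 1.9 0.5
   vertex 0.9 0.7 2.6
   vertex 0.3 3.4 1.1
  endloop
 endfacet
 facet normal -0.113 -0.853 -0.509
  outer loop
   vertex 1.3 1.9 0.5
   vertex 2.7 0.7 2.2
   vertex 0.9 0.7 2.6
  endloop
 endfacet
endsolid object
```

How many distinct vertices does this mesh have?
6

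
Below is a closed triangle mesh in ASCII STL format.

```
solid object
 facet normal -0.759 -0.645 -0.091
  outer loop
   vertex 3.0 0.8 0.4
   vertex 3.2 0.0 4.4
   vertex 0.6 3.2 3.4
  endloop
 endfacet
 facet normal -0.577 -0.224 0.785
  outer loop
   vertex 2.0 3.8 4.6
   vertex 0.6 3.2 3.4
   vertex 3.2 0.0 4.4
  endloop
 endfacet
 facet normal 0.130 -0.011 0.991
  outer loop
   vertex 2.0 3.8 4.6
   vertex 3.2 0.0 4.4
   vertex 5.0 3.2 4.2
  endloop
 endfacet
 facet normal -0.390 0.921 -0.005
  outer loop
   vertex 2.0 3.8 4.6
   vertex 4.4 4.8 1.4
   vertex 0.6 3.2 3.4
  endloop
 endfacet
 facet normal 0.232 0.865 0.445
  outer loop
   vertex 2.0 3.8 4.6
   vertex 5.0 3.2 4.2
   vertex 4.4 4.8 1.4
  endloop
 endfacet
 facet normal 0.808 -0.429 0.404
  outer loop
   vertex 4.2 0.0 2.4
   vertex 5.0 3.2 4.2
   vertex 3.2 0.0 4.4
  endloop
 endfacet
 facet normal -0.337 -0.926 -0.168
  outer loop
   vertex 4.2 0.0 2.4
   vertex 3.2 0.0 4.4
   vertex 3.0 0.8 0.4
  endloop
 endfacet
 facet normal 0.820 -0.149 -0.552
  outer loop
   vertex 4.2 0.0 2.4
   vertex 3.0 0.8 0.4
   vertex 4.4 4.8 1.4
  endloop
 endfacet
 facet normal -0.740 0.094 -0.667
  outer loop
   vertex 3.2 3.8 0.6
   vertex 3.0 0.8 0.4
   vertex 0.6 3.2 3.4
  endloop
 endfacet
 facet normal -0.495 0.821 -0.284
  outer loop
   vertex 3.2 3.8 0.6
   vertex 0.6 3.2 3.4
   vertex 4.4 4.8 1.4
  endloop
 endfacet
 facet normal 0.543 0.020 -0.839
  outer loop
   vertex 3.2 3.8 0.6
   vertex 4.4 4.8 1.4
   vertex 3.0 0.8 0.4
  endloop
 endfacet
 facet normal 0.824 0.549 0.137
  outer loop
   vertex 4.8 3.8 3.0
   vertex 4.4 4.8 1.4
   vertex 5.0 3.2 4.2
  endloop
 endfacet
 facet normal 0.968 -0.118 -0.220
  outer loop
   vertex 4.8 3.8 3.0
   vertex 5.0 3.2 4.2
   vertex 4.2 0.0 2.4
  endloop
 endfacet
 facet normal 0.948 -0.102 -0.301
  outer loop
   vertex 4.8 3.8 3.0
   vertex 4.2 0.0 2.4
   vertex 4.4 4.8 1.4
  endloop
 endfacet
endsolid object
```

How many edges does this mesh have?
21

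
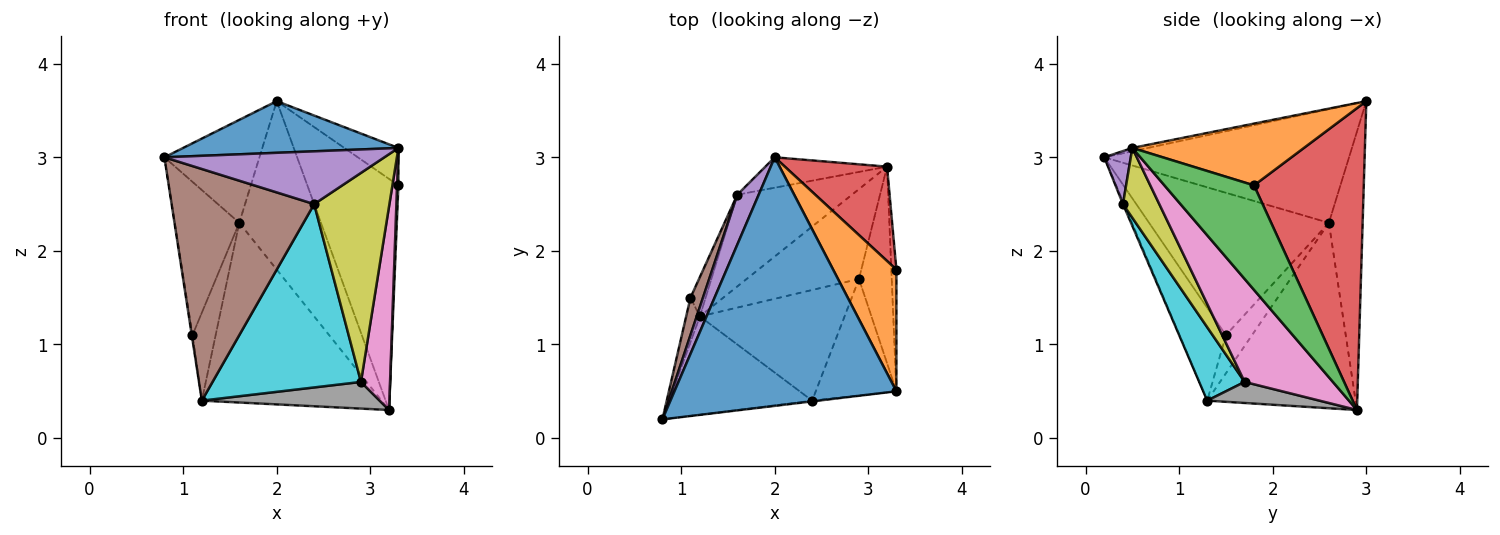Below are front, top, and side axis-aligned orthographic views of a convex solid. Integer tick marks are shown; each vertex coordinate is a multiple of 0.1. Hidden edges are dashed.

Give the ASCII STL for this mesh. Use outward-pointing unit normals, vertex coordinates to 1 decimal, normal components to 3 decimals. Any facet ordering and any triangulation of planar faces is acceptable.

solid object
 facet normal -0.015 -0.203 0.979
  outer loop
   vertex 2.0 3.0 3.6
   vertex 0.8 0.2 3.0
   vertex 3.3 0.5 3.1
  endloop
 endfacet
 facet normal 0.682 0.215 0.699
  outer loop
   vertex 3.3 1.8 2.7
   vertex 2.0 3.0 3.6
   vertex 3.3 0.5 3.1
  endloop
 endfacet
 facet normal 0.999 -0.015 -0.048
  outer loop
   vertex 3.3 1.8 2.7
   vertex 3.3 0.5 3.1
   vertex 3.2 2.9 0.3
  endloop
 endfacet
 facet normal 0.745 0.618 0.252
  outer loop
   vertex 3.3 1.8 2.7
   vertex 3.2 2.9 0.3
   vertex 2.0 3.0 3.6
  endloop
 endfacet
 facet normal 0.120 -0.993 -0.014
  outer loop
   vertex 2.4 0.4 2.5
   vertex 3.3 0.5 3.1
   vertex 0.8 0.2 3.0
  endloop
 endfacet
 facet normal -0.007 -0.921 -0.391
  outer loop
   vertex 2.4 0.4 2.5
   vertex 0.8 0.2 3.0
   vertex 1.2 1.3 0.4
  endloop
 endfacet
 facet normal 0.909 -0.300 -0.289
  outer loop
   vertex 2.9 1.7 0.6
   vertex 3.2 2.9 0.3
   vertex 3.3 0.5 3.1
  endloop
 endfacet
 facet normal 0.177 -0.280 -0.944
  outer loop
   vertex 2.9 1.7 0.6
   vertex 1.2 1.3 0.4
   vertex 3.2 2.9 0.3
  endloop
 endfacet
 facet normal 0.388 -0.805 -0.449
  outer loop
   vertex 2.9 1.7 0.6
   vertex 3.3 0.5 3.1
   vertex 2.4 0.4 2.5
  endloop
 endfacet
 facet normal 0.254 -0.828 -0.500
  outer loop
   vertex 2.9 1.7 0.6
   vertex 2.4 0.4 2.5
   vertex 1.2 1.3 0.4
  endloop
 endfacet
 facet normal -0.989 0.015 -0.146
  outer loop
   vertex 1.1 1.5 1.1
   vertex 1.2 1.3 0.4
   vertex 0.8 0.2 3.0
  endloop
 endfacet
 facet normal -0.592 0.718 -0.366
  outer loop
   vertex 1.6 2.6 2.3
   vertex 3.2 2.9 0.3
   vertex 1.2 1.3 0.4
  endloop
 endfacet
 facet normal -0.717 0.636 -0.284
  outer loop
   vertex 1.6 2.6 2.3
   vertex 1.2 1.3 0.4
   vertex 1.1 1.5 1.1
  endloop
 endfacet
 facet normal -0.377 0.912 -0.165
  outer loop
   vertex 1.6 2.6 2.3
   vertex 2.0 3.0 3.6
   vertex 3.2 2.9 0.3
  endloop
 endfacet
 facet normal -0.918 0.356 0.173
  outer loop
   vertex 1.6 2.6 2.3
   vertex 0.8 0.2 3.0
   vertex 2.0 3.0 3.6
  endloop
 endfacet
 facet normal -0.938 0.337 0.082
  outer loop
   vertex 1.6 2.6 2.3
   vertex 1.1 1.5 1.1
   vertex 0.8 0.2 3.0
  endloop
 endfacet
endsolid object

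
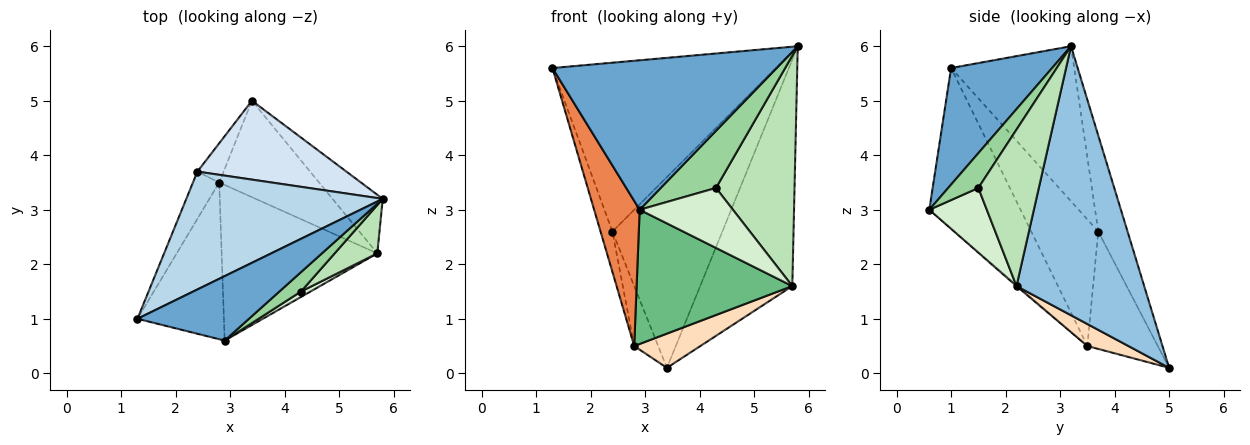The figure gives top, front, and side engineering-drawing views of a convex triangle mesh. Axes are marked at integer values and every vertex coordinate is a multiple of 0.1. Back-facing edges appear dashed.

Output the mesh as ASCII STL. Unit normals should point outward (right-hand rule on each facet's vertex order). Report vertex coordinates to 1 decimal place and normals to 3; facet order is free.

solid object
 facet normal 0.382 -0.849 0.366
  outer loop
   vertex 2.9 0.6 3.0
   vertex 5.8 3.2 6.0
   vertex 1.3 1.0 5.6
  endloop
 endfacet
 facet normal 0.802 0.578 -0.150
  outer loop
   vertex 5.7 2.2 1.6
   vertex 3.4 5.0 0.1
   vertex 5.8 3.2 6.0
  endloop
 endfacet
 facet normal -0.412 0.747 0.522
  outer loop
   vertex 2.4 3.7 2.6
   vertex 1.3 1.0 5.6
   vertex 5.8 3.2 6.0
  endloop
 endfacet
 facet normal -0.239 0.897 0.371
  outer loop
   vertex 2.4 3.7 2.6
   vertex 5.8 3.2 6.0
   vertex 3.4 5.0 0.1
  endloop
 endfacet
 facet normal -0.806 -0.402 -0.434
  outer loop
   vertex 2.8 3.5 0.5
   vertex 2.9 0.6 3.0
   vertex 1.3 1.0 5.6
  endloop
 endfacet
 facet normal -0.965 0.171 -0.200
  outer loop
   vertex 2.8 3.5 0.5
   vertex 1.3 1.0 5.6
   vertex 2.4 3.7 2.6
  endloop
 endfacet
 facet normal -0.926 0.315 -0.206
  outer loop
   vertex 2.8 3.5 0.5
   vertex 2.4 3.7 2.6
   vertex 3.4 5.0 0.1
  endloop
 endfacet
 facet normal 0.203 -0.327 -0.923
  outer loop
   vertex 2.8 3.5 0.5
   vertex 3.4 5.0 0.1
   vertex 5.7 2.2 1.6
  endloop
 endfacet
 facet normal -0.005 -0.653 -0.757
  outer loop
   vertex 2.8 3.5 0.5
   vertex 5.7 2.2 1.6
   vertex 2.9 0.6 3.0
  endloop
 endfacet
 facet normal 0.459 -0.841 0.285
  outer loop
   vertex 4.3 1.5 3.4
   vertex 5.8 3.2 6.0
   vertex 2.9 0.6 3.0
  endloop
 endfacet
 facet normal 0.602 -0.782 0.164
  outer loop
   vertex 4.3 1.5 3.4
   vertex 5.7 2.2 1.6
   vertex 5.8 3.2 6.0
  endloop
 endfacet
 facet normal 0.523 -0.849 0.077
  outer loop
   vertex 4.3 1.5 3.4
   vertex 2.9 0.6 3.0
   vertex 5.7 2.2 1.6
  endloop
 endfacet
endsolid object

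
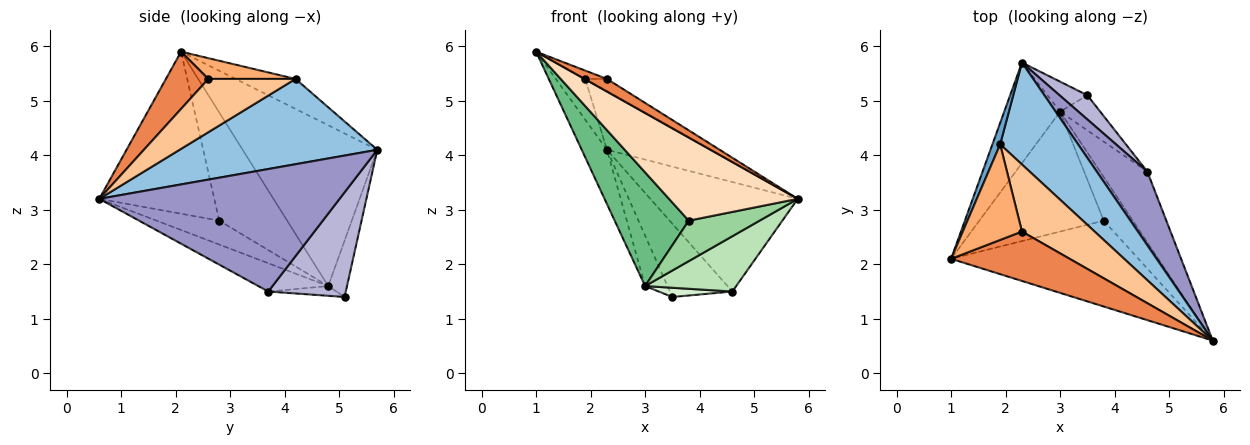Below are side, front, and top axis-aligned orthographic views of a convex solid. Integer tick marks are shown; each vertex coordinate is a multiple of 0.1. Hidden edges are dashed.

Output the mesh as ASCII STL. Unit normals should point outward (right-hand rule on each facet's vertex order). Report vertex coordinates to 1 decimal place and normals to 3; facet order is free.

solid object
 facet normal -0.875 0.429 0.225
  outer loop
   vertex 1.9 4.2 5.4
   vertex 2.3 5.7 4.1
   vertex 1.0 2.1 5.9
  endloop
 endfacet
 facet normal 0.688 0.361 0.629
  outer loop
   vertex 1.9 4.2 5.4
   vertex 5.8 0.6 3.2
   vertex 2.3 5.7 4.1
  endloop
 endfacet
 facet normal -0.930 0.174 -0.323
  outer loop
   vertex 3.0 4.8 1.6
   vertex 1.0 2.1 5.9
   vertex 2.3 5.7 4.1
  endloop
 endfacet
 facet normal -0.584 0.697 -0.415
  outer loop
   vertex 3.0 4.8 1.6
   vertex 2.3 5.7 4.1
   vertex 3.5 5.1 1.4
  endloop
 endfacet
 facet normal 0.424 -0.224 0.878
  outer loop
   vertex 2.3 2.6 5.4
   vertex 1.0 2.1 5.9
   vertex 5.8 0.6 3.2
  endloop
 endfacet
 facet normal 0.330 0.082 0.940
  outer loop
   vertex 2.3 2.6 5.4
   vertex 1.9 4.2 5.4
   vertex 1.0 2.1 5.9
  endloop
 endfacet
 facet normal 0.585 0.146 0.798
  outer loop
   vertex 2.3 2.6 5.4
   vertex 5.8 0.6 3.2
   vertex 1.9 4.2 5.4
  endloop
 endfacet
 facet normal -0.528 -0.591 -0.610
  outer loop
   vertex 3.8 2.8 2.8
   vertex 5.8 0.6 3.2
   vertex 1.0 2.1 5.9
  endloop
 endfacet
 facet normal -0.534 -0.582 -0.614
  outer loop
   vertex 3.8 2.8 2.8
   vertex 1.0 2.1 5.9
   vertex 3.0 4.8 1.6
  endloop
 endfacet
 facet normal -0.516 -0.583 -0.628
  outer loop
   vertex 3.8 2.8 2.8
   vertex 3.0 4.8 1.6
   vertex 5.8 0.6 3.2
  endloop
 endfacet
 facet normal -0.427 -0.556 -0.713
  outer loop
   vertex 4.6 3.7 1.5
   vertex 5.8 0.6 3.2
   vertex 3.0 4.8 1.6
  endloop
 endfacet
 facet normal -0.229 -0.247 -0.942
  outer loop
   vertex 4.6 3.7 1.5
   vertex 3.0 4.8 1.6
   vertex 3.5 5.1 1.4
  endloop
 endfacet
 facet normal 0.804 0.493 0.332
  outer loop
   vertex 4.6 3.7 1.5
   vertex 2.3 5.7 4.1
   vertex 5.8 0.6 3.2
  endloop
 endfacet
 facet normal 0.763 0.614 0.203
  outer loop
   vertex 4.6 3.7 1.5
   vertex 3.5 5.1 1.4
   vertex 2.3 5.7 4.1
  endloop
 endfacet
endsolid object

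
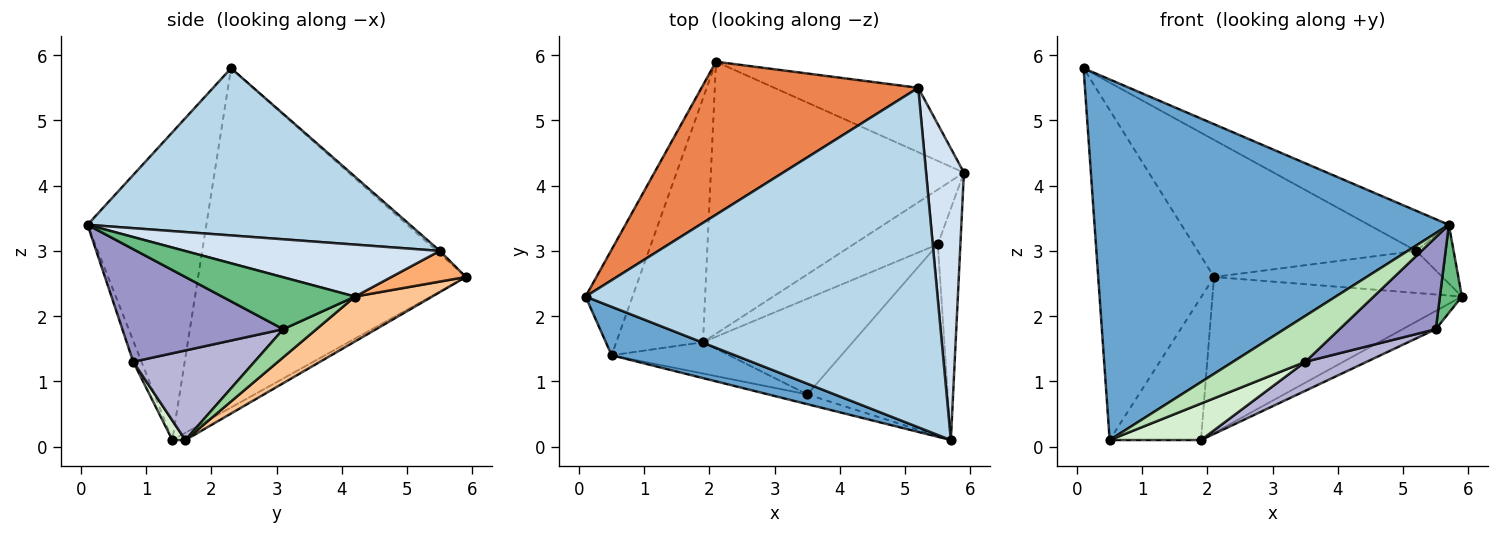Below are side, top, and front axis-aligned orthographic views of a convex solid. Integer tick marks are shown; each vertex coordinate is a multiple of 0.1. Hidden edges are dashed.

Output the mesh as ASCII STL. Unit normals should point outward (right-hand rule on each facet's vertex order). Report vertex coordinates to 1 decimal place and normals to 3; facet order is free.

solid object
 facet normal -0.315 -0.941 0.126
  outer loop
   vertex 0.5 1.4 0.1
   vertex 5.7 0.1 3.4
   vertex 0.1 2.3 5.8
  endloop
 endfacet
 facet normal -0.911 0.394 -0.126
  outer loop
   vertex 2.1 5.9 2.6
   vertex 0.5 1.4 0.1
   vertex 0.1 2.3 5.8
  endloop
 endfacet
 facet normal 0.427 0.106 0.898
  outer loop
   vertex 5.2 5.5 3.0
   vertex 0.1 2.3 5.8
   vertex 5.7 0.1 3.4
  endloop
 endfacet
 facet normal 0.803 0.118 0.584
  outer loop
   vertex 5.2 5.5 3.0
   vertex 5.7 0.1 3.4
   vertex 5.9 4.2 2.3
  endloop
 endfacet
 facet normal -0.010 0.667 0.745
  outer loop
   vertex 5.2 5.5 3.0
   vertex 2.1 5.9 2.6
   vertex 0.1 2.3 5.8
  endloop
 endfacet
 facet normal 0.176 0.538 -0.824
  outer loop
   vertex 5.2 5.5 3.0
   vertex 5.9 4.2 2.3
   vertex 2.1 5.9 2.6
  endloop
 endfacet
 facet normal 0.152 0.491 -0.857
  outer loop
   vertex 1.9 1.6 0.1
   vertex 2.1 5.9 2.6
   vertex 5.9 4.2 2.3
  endloop
 endfacet
 facet normal -0.072 0.504 -0.861
  outer loop
   vertex 1.9 1.6 0.1
   vertex 0.5 1.4 0.1
   vertex 2.1 5.9 2.6
  endloop
 endfacet
 facet normal 0.906 -0.150 -0.395
  outer loop
   vertex 5.5 3.1 1.8
   vertex 5.9 4.2 2.3
   vertex 5.7 0.1 3.4
  endloop
 endfacet
 facet normal 0.302 0.302 -0.905
  outer loop
   vertex 5.5 3.1 1.8
   vertex 1.9 1.6 0.1
   vertex 5.9 4.2 2.3
  endloop
 endfacet
 facet normal -0.112 -0.972 -0.207
  outer loop
   vertex 3.5 0.8 1.3
   vertex 5.7 0.1 3.4
   vertex 0.5 1.4 0.1
  endloop
 endfacet
 facet normal 0.108 -0.755 -0.647
  outer loop
   vertex 3.5 0.8 1.3
   vertex 0.5 1.4 0.1
   vertex 1.9 1.6 0.1
  endloop
 endfacet
 facet normal 0.586 -0.351 -0.731
  outer loop
   vertex 3.5 0.8 1.3
   vertex 5.5 3.1 1.8
   vertex 5.7 0.1 3.4
  endloop
 endfacet
 facet normal 0.497 -0.252 -0.830
  outer loop
   vertex 3.5 0.8 1.3
   vertex 1.9 1.6 0.1
   vertex 5.5 3.1 1.8
  endloop
 endfacet
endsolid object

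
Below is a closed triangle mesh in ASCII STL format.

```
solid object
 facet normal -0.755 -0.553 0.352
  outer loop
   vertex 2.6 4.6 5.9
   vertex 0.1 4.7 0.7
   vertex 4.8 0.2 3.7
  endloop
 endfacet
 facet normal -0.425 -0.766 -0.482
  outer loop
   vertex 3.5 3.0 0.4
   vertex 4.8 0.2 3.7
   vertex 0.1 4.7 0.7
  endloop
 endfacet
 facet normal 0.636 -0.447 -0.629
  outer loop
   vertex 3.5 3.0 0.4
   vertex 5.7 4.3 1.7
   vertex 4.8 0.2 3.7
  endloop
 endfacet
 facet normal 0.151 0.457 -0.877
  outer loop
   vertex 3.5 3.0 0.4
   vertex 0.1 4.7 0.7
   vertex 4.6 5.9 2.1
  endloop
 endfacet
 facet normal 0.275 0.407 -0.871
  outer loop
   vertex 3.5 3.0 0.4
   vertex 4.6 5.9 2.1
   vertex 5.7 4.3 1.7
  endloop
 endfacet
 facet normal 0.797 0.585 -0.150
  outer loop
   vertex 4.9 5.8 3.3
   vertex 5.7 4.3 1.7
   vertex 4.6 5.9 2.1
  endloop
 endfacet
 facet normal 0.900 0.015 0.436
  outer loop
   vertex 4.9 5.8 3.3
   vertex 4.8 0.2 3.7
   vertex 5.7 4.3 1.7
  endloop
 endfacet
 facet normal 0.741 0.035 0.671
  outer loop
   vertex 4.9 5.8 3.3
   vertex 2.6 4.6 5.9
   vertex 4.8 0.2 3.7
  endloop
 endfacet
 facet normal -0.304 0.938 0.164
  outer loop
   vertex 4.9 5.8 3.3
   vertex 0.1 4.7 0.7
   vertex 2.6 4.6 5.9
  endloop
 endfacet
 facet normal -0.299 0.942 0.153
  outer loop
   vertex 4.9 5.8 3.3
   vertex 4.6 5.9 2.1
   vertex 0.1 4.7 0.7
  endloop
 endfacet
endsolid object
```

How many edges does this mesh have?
15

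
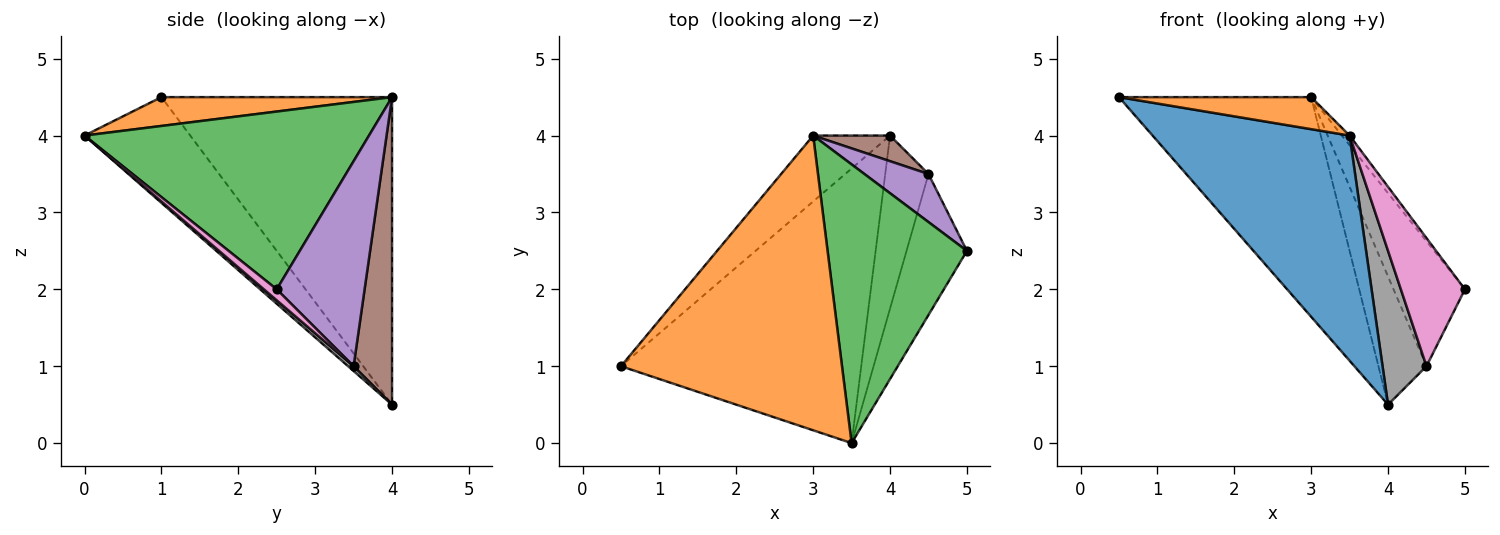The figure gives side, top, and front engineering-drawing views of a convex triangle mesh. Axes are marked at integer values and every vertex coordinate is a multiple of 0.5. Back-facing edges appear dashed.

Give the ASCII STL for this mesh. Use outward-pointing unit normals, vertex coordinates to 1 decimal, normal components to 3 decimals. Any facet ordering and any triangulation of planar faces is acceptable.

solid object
 facet normal -0.322 -0.600 -0.732
  outer loop
   vertex 4.0 4.0 0.5
   vertex 3.5 0.0 4.0
   vertex 0.5 1.0 4.5
  endloop
 endfacet
 facet normal 0.129 -0.107 0.986
  outer loop
   vertex 3.0 4.0 4.5
   vertex 0.5 1.0 4.5
   vertex 3.5 0.0 4.0
  endloop
 endfacet
 facet normal 0.787 0.021 0.617
  outer loop
   vertex 3.0 4.0 4.5
   vertex 3.5 0.0 4.0
   vertex 5.0 2.5 2.0
  endloop
 endfacet
 facet normal -0.754 0.629 -0.189
  outer loop
   vertex 3.0 4.0 4.5
   vertex 4.0 4.0 0.5
   vertex 0.5 1.0 4.5
  endloop
 endfacet
 facet normal 0.754 0.613 0.236
  outer loop
   vertex 4.5 3.5 1.0
   vertex 3.0 4.0 4.5
   vertex 5.0 2.5 2.0
  endloop
 endfacet
 facet normal 0.617 0.772 0.154
  outer loop
   vertex 4.5 3.5 1.0
   vertex 4.0 4.0 0.5
   vertex 3.0 4.0 4.5
  endloop
 endfacet
 facet normal 0.133 -0.667 -0.733
  outer loop
   vertex 4.5 3.5 1.0
   vertex 5.0 2.5 2.0
   vertex 3.5 0.0 4.0
  endloop
 endfacet
 facet normal 0.083 -0.662 -0.745
  outer loop
   vertex 4.5 3.5 1.0
   vertex 3.5 0.0 4.0
   vertex 4.0 4.0 0.5
  endloop
 endfacet
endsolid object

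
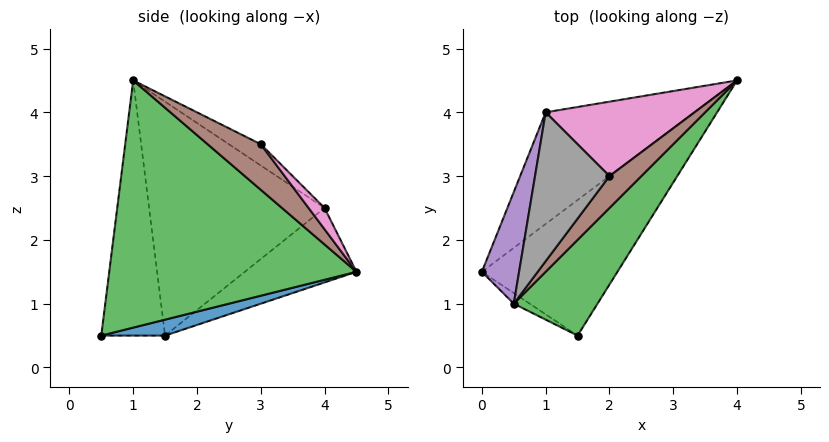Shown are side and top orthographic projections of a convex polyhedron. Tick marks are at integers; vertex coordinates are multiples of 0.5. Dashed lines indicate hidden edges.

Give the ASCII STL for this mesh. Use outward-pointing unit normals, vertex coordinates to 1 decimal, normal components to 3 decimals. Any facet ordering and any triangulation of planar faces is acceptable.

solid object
 facet normal 0.115 0.173 -0.978
  outer loop
   vertex 1.5 0.5 0.5
   vertex 0.0 1.5 0.5
   vertex 4.0 4.5 1.5
  endloop
 endfacet
 facet normal -0.554 -0.832 -0.035
  outer loop
   vertex 0.5 1.0 4.5
   vertex 0.0 1.5 0.5
   vertex 1.5 0.5 0.5
  endloop
 endfacet
 facet normal 0.786 -0.558 0.266
  outer loop
   vertex 0.5 1.0 4.5
   vertex 1.5 0.5 0.5
   vertex 4.0 4.5 1.5
  endloop
 endfacet
 facet normal -0.333 0.667 -0.667
  outer loop
   vertex 1.0 4.0 2.5
   vertex 4.0 4.5 1.5
   vertex 0.0 1.5 0.5
  endloop
 endfacet
 facet normal -0.954 0.260 0.152
  outer loop
   vertex 1.0 4.0 2.5
   vertex 0.0 1.5 0.5
   vertex 0.5 1.0 4.5
  endloop
 endfacet
 facet normal 0.778 -0.311 0.545
  outer loop
   vertex 2.0 3.0 3.5
   vertex 0.5 1.0 4.5
   vertex 4.0 4.5 1.5
  endloop
 endfacet
 facet normal 0.094 0.749 0.656
  outer loop
   vertex 2.0 3.0 3.5
   vertex 4.0 4.5 1.5
   vertex 1.0 4.0 2.5
  endloop
 endfacet
 facet normal -0.226 0.566 0.793
  outer loop
   vertex 2.0 3.0 3.5
   vertex 1.0 4.0 2.5
   vertex 0.5 1.0 4.5
  endloop
 endfacet
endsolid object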